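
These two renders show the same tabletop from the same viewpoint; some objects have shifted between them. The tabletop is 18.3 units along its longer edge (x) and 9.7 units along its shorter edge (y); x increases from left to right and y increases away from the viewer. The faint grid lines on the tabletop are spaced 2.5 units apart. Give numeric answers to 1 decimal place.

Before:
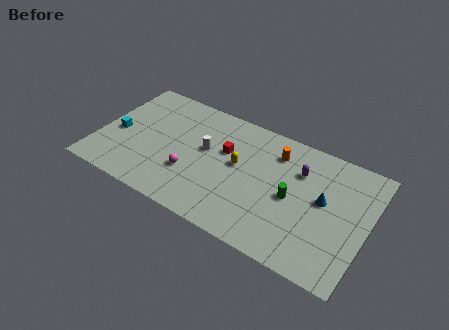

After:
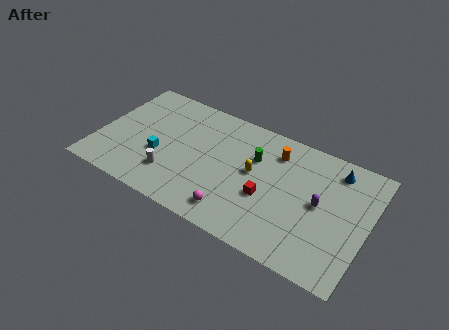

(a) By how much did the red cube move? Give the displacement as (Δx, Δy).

(3.2, -2.3)

The red cube was at about (8.5, 6.1) and moved to about (11.7, 3.8).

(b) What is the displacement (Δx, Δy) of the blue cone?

(0.5, 2.7)

The blue cone was at about (15.3, 5.4) and moved to about (15.8, 8.1).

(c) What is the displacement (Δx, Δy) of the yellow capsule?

(1.1, -0.1)

The yellow capsule was at about (9.5, 5.4) and moved to about (10.6, 5.3).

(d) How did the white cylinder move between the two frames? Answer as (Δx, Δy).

(-1.9, -3.1)

The white cylinder started near (7.2, 5.6) and ended near (5.3, 2.5).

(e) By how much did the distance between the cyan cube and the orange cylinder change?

-2.6

The distance was about 11.1 in the first image and 8.5 in the second, so they moved 2.6 units closer together.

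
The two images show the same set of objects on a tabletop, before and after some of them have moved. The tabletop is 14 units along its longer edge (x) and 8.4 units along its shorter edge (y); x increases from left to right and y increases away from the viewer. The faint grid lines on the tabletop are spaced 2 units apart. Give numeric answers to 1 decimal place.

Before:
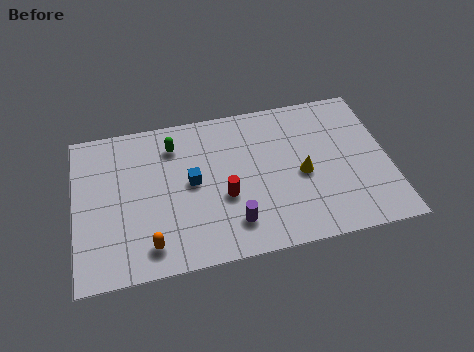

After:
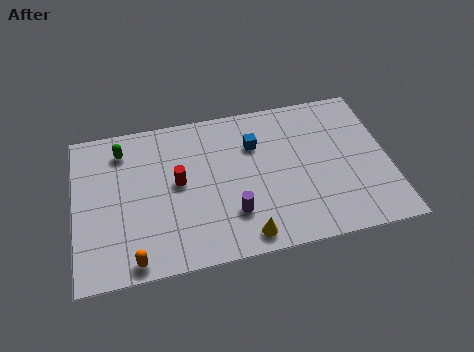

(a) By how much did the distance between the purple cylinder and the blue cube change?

+0.7

The distance was about 3.1 in the first image and 3.8 in the second, so they moved 0.7 units further apart.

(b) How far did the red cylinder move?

2.3

The red cylinder was near (6.6, 3.3) before and (4.6, 4.5) after, so it travelled √(2.0² + 1.2²) ≈ 2.3 units.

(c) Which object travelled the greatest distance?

the yellow cone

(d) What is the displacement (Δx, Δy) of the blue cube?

(2.9, 1.5)

The blue cube was at about (5.2, 4.4) and moved to about (8.1, 5.9).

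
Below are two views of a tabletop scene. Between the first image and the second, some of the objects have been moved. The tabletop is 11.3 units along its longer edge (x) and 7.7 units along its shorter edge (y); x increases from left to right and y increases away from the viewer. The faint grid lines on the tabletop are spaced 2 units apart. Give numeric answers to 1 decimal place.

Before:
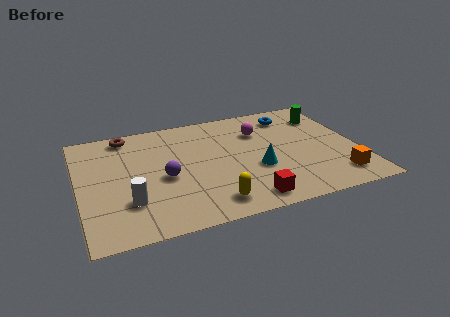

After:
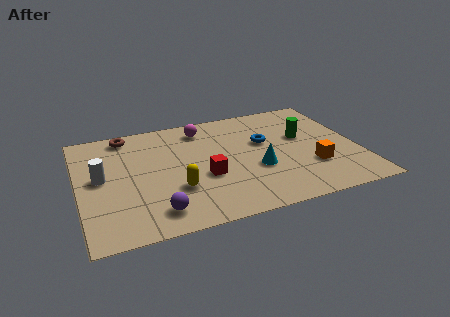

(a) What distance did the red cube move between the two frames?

2.5

From (6.5, 1.0) to (5.0, 3.0), the red cube covered √(1.5² + 2.0²) ≈ 2.5 units.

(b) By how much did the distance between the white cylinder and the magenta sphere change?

-1.6

The distance was about 6.5 in the first image and 4.9 in the second, so they moved 1.6 units closer together.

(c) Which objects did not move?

the cyan cone and the brown torus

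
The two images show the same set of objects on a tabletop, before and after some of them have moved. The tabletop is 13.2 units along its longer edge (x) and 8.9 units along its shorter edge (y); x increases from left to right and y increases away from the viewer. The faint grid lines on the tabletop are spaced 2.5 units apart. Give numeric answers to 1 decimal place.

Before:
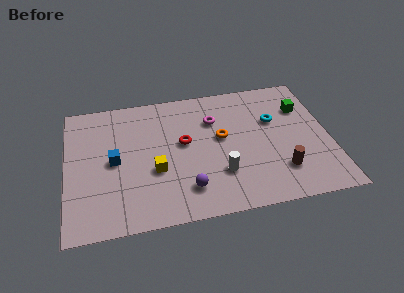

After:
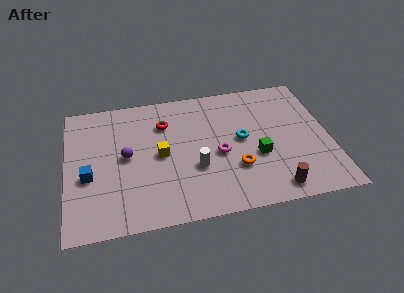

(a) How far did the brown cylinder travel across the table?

1.2

From (10.6, 2.2) to (10.2, 1.1), the brown cylinder covered √(0.4² + 1.1²) ≈ 1.2 units.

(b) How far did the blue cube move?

1.5

The blue cube was near (2.4, 4.4) before and (1.1, 3.6) after, so it travelled √(1.3² + 0.8²) ≈ 1.5 units.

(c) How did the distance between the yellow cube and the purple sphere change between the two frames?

-0.4

The distance was about 2.1 in the first image and 1.7 in the second, so they moved 0.4 units closer together.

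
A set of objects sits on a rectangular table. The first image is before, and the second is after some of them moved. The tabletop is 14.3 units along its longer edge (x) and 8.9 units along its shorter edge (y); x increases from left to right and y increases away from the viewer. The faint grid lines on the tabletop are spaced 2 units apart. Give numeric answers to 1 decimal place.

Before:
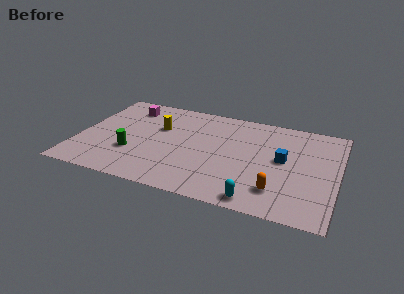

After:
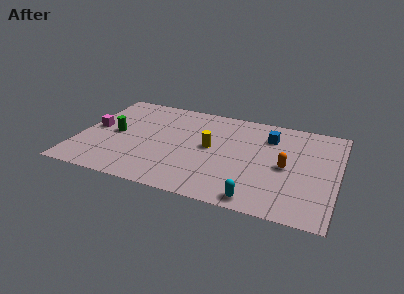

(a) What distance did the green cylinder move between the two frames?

1.9

From (3.1, 2.9) to (2.0, 4.4), the green cylinder covered √(1.1² + 1.5²) ≈ 1.9 units.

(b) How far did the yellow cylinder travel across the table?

3.2

From (4.3, 5.7) to (7.3, 4.7), the yellow cylinder covered √(3.0² + 1.0²) ≈ 3.2 units.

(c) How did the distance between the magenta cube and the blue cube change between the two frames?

+0.6

They were about 9.2 units apart before and 9.8 after — 0.6 units further apart.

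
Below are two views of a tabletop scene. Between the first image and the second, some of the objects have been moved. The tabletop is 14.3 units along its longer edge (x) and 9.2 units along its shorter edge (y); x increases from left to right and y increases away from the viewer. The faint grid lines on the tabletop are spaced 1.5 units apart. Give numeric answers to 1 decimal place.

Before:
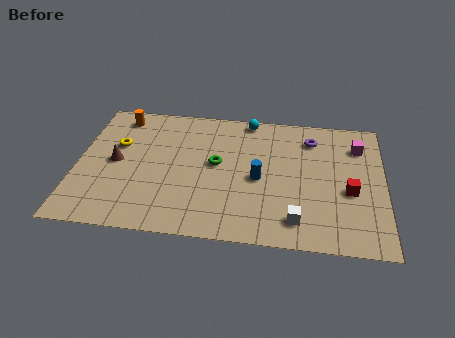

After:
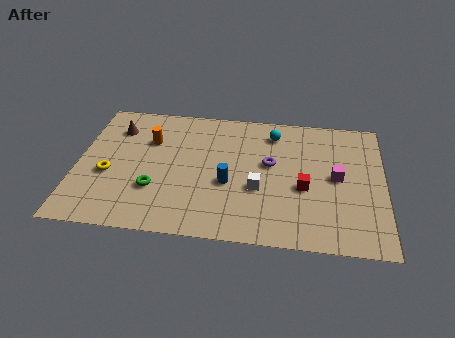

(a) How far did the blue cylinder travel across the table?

1.5

From (8.5, 4.2) to (7.1, 3.7), the blue cylinder covered √(1.4² + 0.5²) ≈ 1.5 units.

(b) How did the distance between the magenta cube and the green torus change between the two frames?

+1.7

The distance was about 6.9 in the first image and 8.6 in the second, so they moved 1.7 units further apart.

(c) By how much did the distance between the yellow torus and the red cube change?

-2.0

They were about 11.1 units apart before and 9.1 after — 2.0 units closer together.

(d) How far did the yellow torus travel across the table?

2.1

The yellow torus was near (1.8, 5.8) before and (1.5, 3.7) after, so it travelled √(0.3² + 2.1²) ≈ 2.1 units.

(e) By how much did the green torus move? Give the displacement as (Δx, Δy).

(-2.8, -2.1)

The green torus started near (6.5, 5.0) and ended near (3.7, 2.9).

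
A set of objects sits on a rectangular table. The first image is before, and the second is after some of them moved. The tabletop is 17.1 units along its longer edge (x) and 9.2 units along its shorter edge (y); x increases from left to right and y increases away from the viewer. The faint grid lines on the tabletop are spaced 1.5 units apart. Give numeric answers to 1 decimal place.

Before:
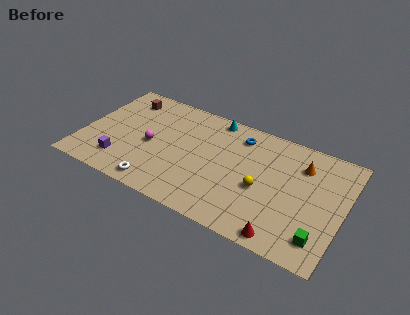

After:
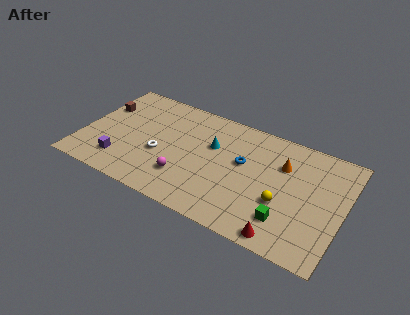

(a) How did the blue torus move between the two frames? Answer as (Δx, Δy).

(0.5, -2.1)

The blue torus started near (10.0, 7.5) and ended near (10.5, 5.4).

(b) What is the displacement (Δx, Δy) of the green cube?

(-2.2, 0.4)

From the two frames, the green cube sits at roughly (15.9, 1.8) before and (13.7, 2.2) after.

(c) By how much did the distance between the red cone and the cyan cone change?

-1.9

The distance was about 9.2 in the first image and 7.3 in the second, so they moved 1.9 units closer together.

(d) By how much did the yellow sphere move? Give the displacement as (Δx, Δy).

(1.4, -0.5)

From the two frames, the yellow sphere sits at roughly (11.9, 3.9) before and (13.3, 3.4) after.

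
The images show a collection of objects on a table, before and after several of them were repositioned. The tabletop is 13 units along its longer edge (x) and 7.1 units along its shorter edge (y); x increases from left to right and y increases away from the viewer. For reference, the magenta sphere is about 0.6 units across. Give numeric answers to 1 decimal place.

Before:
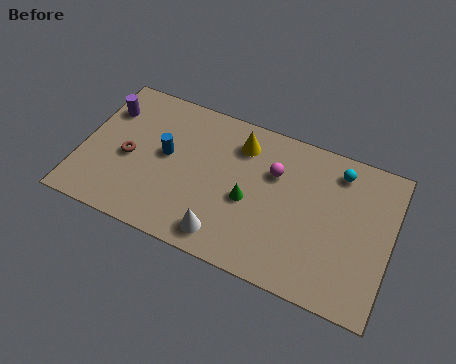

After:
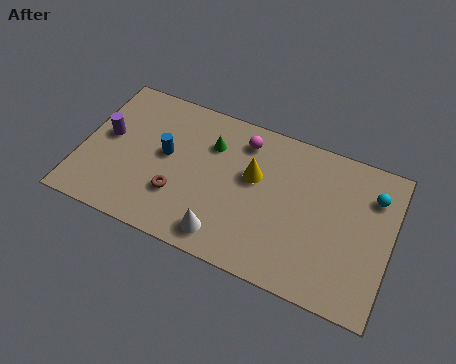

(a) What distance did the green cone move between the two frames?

2.7

The green cone was near (7.1, 3.1) before and (5.3, 5.1) after, so it travelled √(1.8² + 2.0²) ≈ 2.7 units.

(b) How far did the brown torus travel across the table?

2.4

From (2.0, 3.2) to (4.2, 2.2), the brown torus covered √(2.2² + 1.0²) ≈ 2.4 units.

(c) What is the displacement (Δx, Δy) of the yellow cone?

(0.7, -1.3)

The yellow cone was at about (6.5, 5.6) and moved to about (7.2, 4.3).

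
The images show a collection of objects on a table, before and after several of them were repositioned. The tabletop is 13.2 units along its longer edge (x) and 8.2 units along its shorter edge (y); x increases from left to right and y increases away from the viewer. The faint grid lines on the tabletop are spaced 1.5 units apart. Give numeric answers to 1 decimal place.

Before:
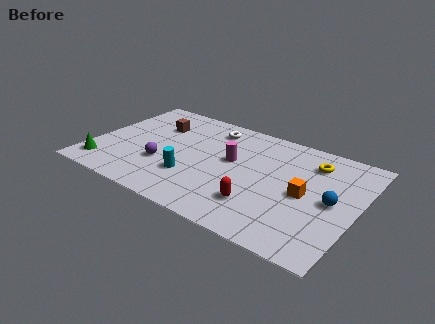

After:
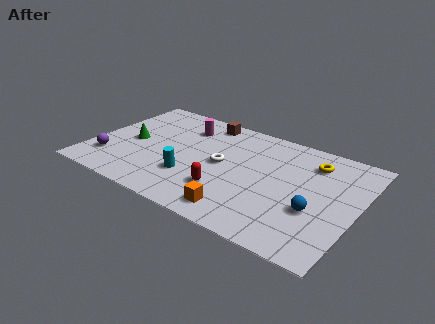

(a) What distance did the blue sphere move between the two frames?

1.2

From (12.0, 4.0) to (11.3, 3.0), the blue sphere covered √(0.7² + 1.0²) ≈ 1.2 units.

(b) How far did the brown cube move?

2.7

The brown cube moved from about (2.8, 5.8) to (5.1, 7.2), a distance of √(2.3² + 1.4²) ≈ 2.7.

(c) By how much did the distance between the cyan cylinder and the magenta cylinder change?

+1.1

Before: roughly 2.8 units apart; after: 3.9. That's 1.1 units further apart.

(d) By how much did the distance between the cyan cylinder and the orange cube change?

-2.7

Before: roughly 5.7 units apart; after: 3.0. That's 2.7 units closer together.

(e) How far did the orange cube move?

3.9

The orange cube was near (10.7, 3.9) before and (7.9, 1.2) after, so it travelled √(2.8² + 2.7²) ≈ 3.9 units.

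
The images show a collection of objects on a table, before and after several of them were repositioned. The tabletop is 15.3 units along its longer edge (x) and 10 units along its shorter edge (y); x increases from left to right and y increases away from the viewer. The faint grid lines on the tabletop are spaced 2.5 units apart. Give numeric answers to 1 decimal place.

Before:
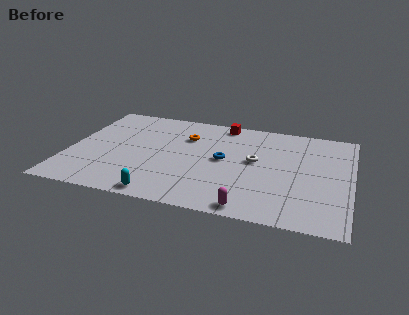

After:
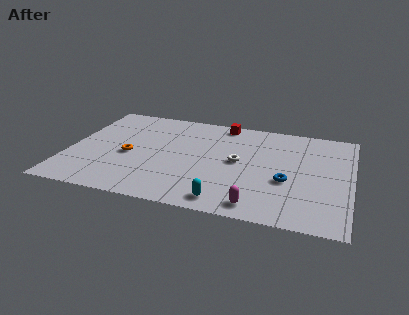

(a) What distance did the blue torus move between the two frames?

3.7

From (8.4, 5.2) to (11.9, 3.9), the blue torus covered √(3.5² + 1.3²) ≈ 3.7 units.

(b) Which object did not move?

the red cube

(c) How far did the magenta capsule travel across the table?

0.5

From (10.1, 0.9) to (10.5, 1.2), the magenta capsule covered √(0.4² + 0.3²) ≈ 0.5 units.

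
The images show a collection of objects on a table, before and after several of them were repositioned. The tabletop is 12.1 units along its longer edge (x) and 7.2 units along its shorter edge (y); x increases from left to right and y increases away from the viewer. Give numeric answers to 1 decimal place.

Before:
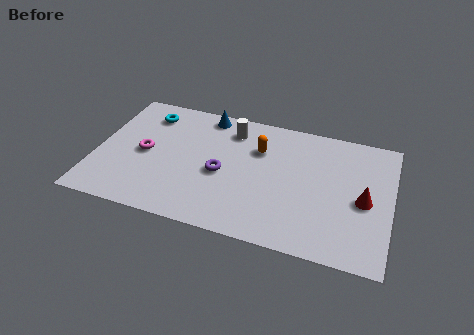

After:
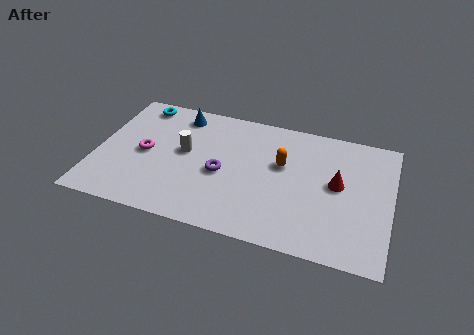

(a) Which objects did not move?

the purple torus and the magenta torus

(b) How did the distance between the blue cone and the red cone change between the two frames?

-0.3

Before: roughly 7.4 units apart; after: 7.1. That's 0.3 units closer together.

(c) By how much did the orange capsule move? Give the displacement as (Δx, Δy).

(1.0, -0.6)

From the two frames, the orange capsule sits at roughly (6.6, 5.0) before and (7.6, 4.4) after.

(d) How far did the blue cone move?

1.1

The blue cone moved from about (4.3, 6.4) to (3.2, 6.1), a distance of √(1.1² + 0.3²) ≈ 1.1.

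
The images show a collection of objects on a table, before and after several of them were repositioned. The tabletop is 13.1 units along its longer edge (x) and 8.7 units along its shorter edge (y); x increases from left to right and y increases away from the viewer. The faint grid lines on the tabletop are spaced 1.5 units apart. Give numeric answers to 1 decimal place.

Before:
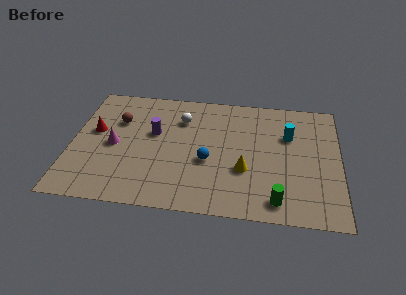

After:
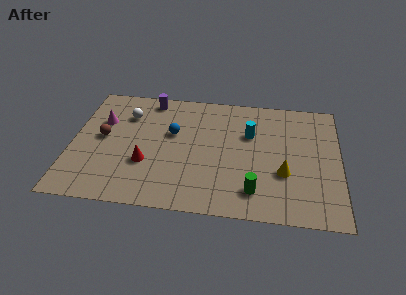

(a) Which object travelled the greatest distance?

the red cone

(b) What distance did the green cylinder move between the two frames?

1.2

The green cylinder was near (10.1, 1.2) before and (9.0, 1.7) after, so it travelled √(1.1² + 0.5²) ≈ 1.2 units.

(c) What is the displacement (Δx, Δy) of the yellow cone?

(1.9, 0.0)

From the two frames, the yellow cone sits at roughly (8.5, 3.1) before and (10.4, 3.1) after.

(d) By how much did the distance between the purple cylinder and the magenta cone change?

+0.8

Before: roughly 2.2 units apart; after: 3.0. That's 0.8 units further apart.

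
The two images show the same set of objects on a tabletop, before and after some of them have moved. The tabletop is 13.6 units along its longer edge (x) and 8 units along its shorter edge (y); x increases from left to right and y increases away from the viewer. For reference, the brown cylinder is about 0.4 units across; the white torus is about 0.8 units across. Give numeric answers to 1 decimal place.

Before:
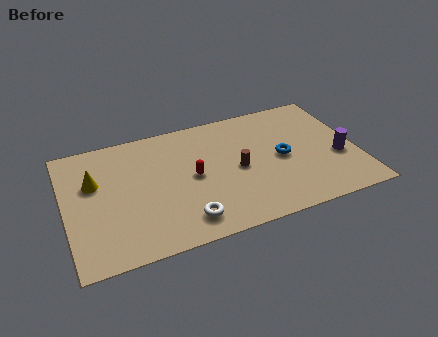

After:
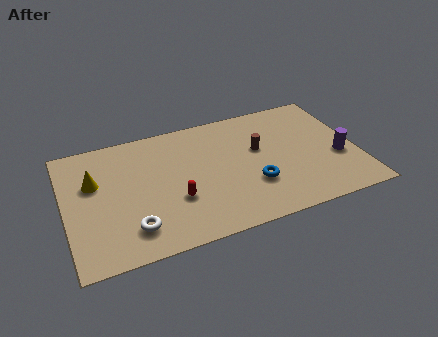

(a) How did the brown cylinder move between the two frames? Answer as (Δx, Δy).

(1.1, 1.0)

The brown cylinder was at about (8.0, 3.8) and moved to about (9.1, 4.8).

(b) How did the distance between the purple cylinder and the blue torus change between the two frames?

+1.4

Before: roughly 2.7 units apart; after: 4.1. That's 1.4 units further apart.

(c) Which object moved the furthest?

the white torus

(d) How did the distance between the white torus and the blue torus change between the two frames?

+0.4

The distance was about 5.4 in the first image and 5.8 in the second, so they moved 0.4 units further apart.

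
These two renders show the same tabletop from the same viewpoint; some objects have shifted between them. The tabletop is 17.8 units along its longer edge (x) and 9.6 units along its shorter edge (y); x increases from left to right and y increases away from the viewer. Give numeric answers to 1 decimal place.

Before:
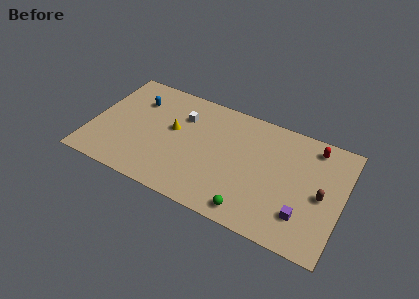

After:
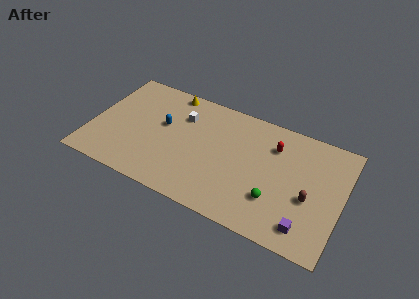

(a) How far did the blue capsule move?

2.5

From (2.9, 7.0) to (5.0, 5.6), the blue capsule covered √(2.1² + 1.4²) ≈ 2.5 units.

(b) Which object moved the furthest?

the yellow cone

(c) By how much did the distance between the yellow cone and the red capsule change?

-2.3

Before: roughly 10.2 units apart; after: 7.9. That's 2.3 units closer together.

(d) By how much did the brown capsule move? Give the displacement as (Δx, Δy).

(-0.8, -0.6)

From the two frames, the brown capsule sits at roughly (16.4, 4.5) before and (15.6, 3.9) after.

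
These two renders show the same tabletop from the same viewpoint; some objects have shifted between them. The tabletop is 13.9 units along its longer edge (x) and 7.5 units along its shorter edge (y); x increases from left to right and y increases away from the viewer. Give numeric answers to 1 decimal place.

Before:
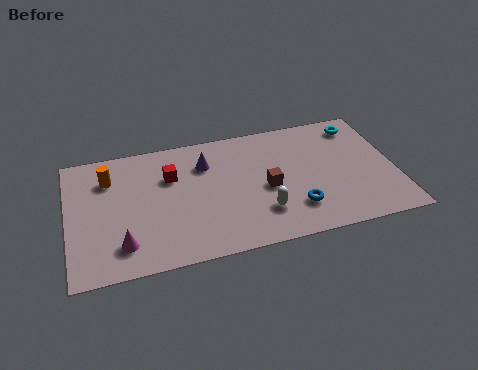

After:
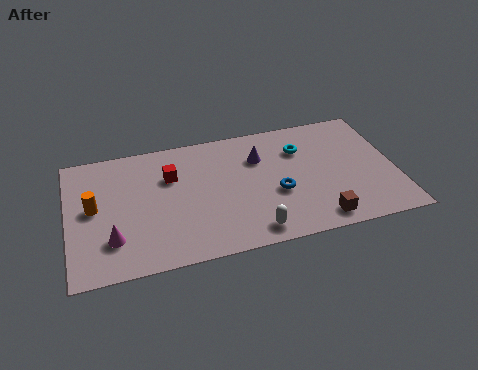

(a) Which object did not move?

the red cube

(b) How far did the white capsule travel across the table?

1.1

The white capsule moved from about (8.1, 2.0) to (7.6, 1.0), a distance of √(0.5² + 1.0²) ≈ 1.1.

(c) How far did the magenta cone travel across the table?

0.6

The magenta cone moved from about (2.2, 1.6) to (1.8, 2.0), a distance of √(0.4² + 0.4²) ≈ 0.6.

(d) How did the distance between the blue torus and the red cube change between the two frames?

-1.1

Before: roughly 6.0 units apart; after: 4.9. That's 1.1 units closer together.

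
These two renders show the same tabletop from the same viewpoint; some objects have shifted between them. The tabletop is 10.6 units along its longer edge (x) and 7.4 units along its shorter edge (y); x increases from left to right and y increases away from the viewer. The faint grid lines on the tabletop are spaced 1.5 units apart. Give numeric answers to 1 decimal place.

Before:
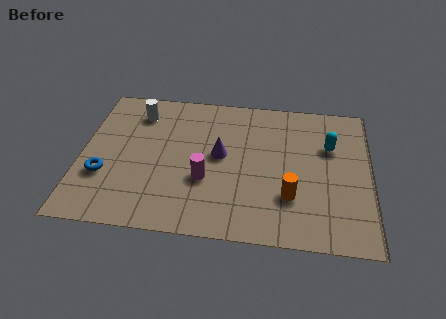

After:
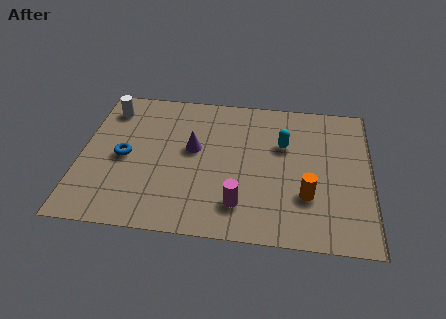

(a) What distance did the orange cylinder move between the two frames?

0.6

The orange cylinder was near (7.7, 2.2) before and (8.3, 2.3) after, so it travelled √(0.6² + 0.1²) ≈ 0.6 units.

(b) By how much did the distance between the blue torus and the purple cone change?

-1.9

They were about 4.5 units apart before and 2.6 after — 1.9 units closer together.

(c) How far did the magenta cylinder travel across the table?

1.7

The magenta cylinder moved from about (4.6, 2.7) to (5.9, 1.6), a distance of √(1.3² + 1.1²) ≈ 1.7.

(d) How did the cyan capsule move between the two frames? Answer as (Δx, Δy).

(-1.7, -0.1)

The cyan capsule started near (9.1, 4.9) and ended near (7.4, 4.8).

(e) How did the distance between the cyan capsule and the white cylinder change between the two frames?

-0.6

The distance was about 7.2 in the first image and 6.6 in the second, so they moved 0.6 units closer together.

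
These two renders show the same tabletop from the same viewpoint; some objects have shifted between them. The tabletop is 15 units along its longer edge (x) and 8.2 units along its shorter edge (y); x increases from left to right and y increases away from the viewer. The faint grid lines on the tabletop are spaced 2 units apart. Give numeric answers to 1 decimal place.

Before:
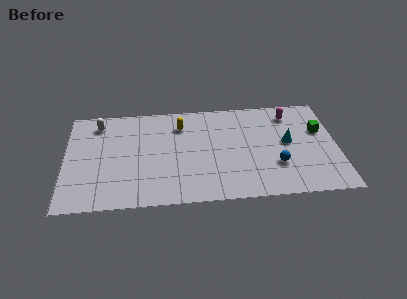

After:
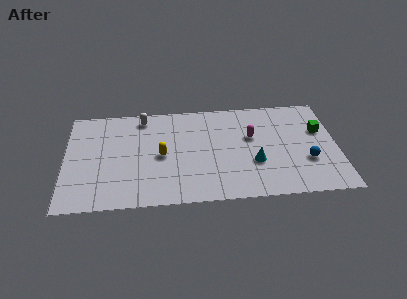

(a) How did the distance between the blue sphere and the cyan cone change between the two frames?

+1.0

The distance was about 1.9 in the first image and 2.9 in the second, so they moved 1.0 units further apart.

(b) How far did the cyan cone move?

2.4

The cyan cone moved from about (12.3, 4.4) to (10.4, 2.9), a distance of √(1.9² + 1.5²) ≈ 2.4.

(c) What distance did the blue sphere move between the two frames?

1.7

From (11.6, 2.6) to (13.3, 2.8), the blue sphere covered √(1.7² + 0.2²) ≈ 1.7 units.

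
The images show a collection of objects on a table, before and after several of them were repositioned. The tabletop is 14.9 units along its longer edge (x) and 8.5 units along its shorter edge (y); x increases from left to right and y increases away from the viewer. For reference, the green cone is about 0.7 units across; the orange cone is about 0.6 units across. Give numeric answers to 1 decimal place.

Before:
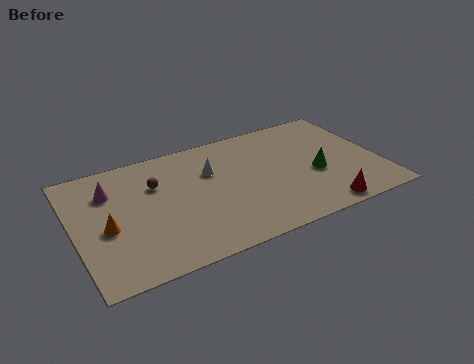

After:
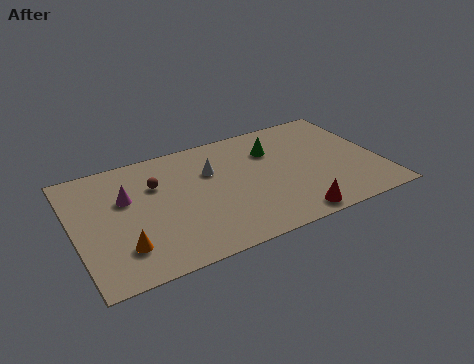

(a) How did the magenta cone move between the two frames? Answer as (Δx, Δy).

(0.7, -0.8)

From the two frames, the magenta cone sits at roughly (1.9, 6.2) before and (2.6, 5.4) after.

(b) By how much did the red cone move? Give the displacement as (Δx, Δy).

(-1.5, 0.0)

The red cone started near (11.6, 0.9) and ended near (10.1, 0.9).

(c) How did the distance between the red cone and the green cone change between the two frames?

+2.6

The distance was about 2.6 in the first image and 5.2 in the second, so they moved 2.6 units further apart.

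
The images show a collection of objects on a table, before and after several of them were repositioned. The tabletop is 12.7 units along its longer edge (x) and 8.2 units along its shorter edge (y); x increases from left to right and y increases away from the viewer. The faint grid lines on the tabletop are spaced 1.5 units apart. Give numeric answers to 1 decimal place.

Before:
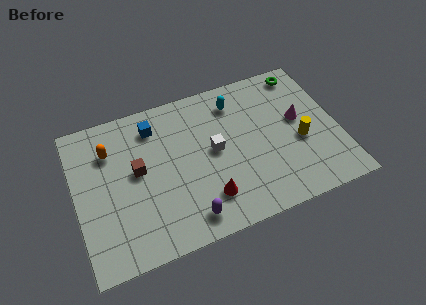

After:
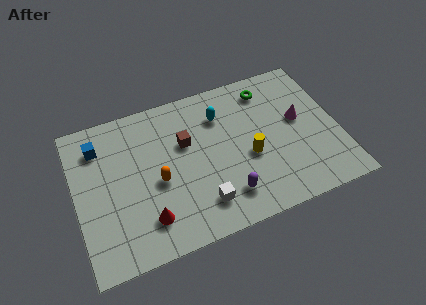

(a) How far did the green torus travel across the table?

1.8

The green torus moved from about (11.4, 7.2) to (9.6, 6.8), a distance of √(1.8² + 0.4²) ≈ 1.8.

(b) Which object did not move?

the magenta cone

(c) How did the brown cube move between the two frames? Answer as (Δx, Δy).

(2.4, 0.7)

From the two frames, the brown cube sits at roughly (3.0, 4.5) before and (5.4, 5.2) after.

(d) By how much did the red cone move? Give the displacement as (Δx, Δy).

(-2.9, -0.1)

From the two frames, the red cone sits at roughly (6.1, 1.9) before and (3.2, 1.8) after.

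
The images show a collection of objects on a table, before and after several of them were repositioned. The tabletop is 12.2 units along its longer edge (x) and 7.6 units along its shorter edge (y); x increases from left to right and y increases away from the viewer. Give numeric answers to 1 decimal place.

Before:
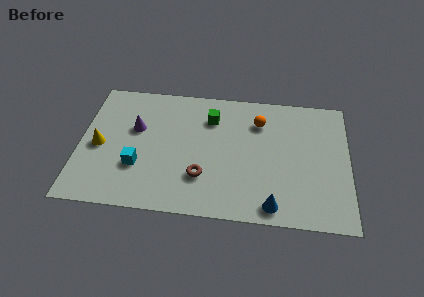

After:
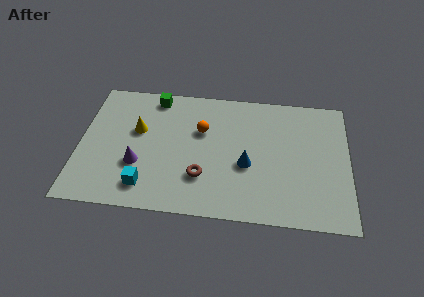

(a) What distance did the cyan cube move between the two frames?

1.2

The cyan cube moved from about (2.7, 2.5) to (3.1, 1.4), a distance of √(0.4² + 1.1²) ≈ 1.2.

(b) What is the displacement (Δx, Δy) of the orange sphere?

(-2.6, -0.8)

The orange sphere started near (8.1, 5.7) and ended near (5.5, 4.9).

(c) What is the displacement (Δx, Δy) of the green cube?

(-2.6, 1.0)

From the two frames, the green cube sits at roughly (5.9, 5.7) before and (3.3, 6.7) after.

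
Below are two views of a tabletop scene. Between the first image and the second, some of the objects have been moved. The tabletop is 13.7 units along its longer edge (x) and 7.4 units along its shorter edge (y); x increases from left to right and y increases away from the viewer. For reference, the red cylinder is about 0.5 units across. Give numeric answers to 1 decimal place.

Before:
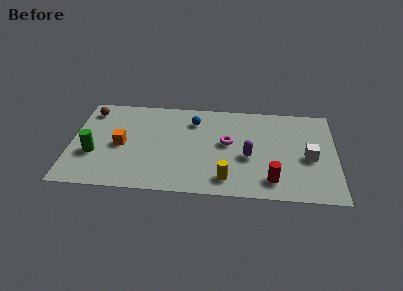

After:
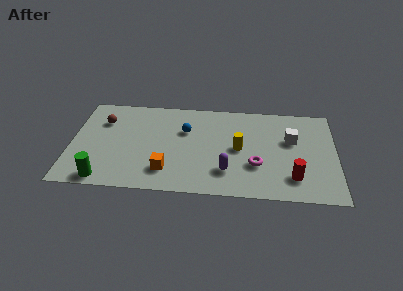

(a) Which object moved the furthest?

the orange cube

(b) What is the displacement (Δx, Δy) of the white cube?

(-0.9, 1.3)

From the two frames, the white cube sits at roughly (12.3, 3.3) before and (11.4, 4.6) after.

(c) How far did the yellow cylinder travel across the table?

2.5

The yellow cylinder moved from about (8.1, 1.3) to (8.7, 3.7), a distance of √(0.6² + 2.4²) ≈ 2.5.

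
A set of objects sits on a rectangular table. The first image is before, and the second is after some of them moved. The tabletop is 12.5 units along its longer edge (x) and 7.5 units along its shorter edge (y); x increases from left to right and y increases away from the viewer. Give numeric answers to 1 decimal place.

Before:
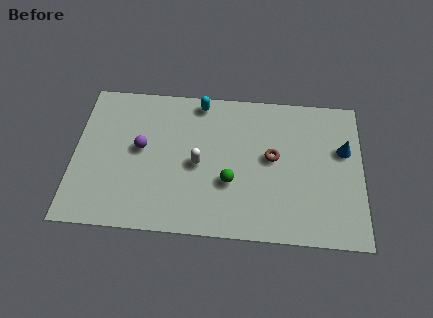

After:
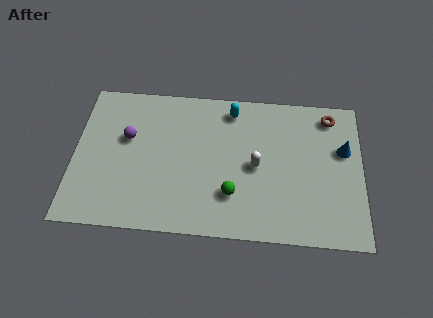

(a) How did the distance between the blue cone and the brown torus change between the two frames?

-1.4

Before: roughly 3.2 units apart; after: 1.8. That's 1.4 units closer together.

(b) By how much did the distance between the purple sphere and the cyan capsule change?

+1.2

They were about 3.6 units apart before and 4.8 after — 1.2 units further apart.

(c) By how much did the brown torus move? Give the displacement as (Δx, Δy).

(2.5, 2.3)

From the two frames, the brown torus sits at roughly (8.6, 4.1) before and (11.1, 6.4) after.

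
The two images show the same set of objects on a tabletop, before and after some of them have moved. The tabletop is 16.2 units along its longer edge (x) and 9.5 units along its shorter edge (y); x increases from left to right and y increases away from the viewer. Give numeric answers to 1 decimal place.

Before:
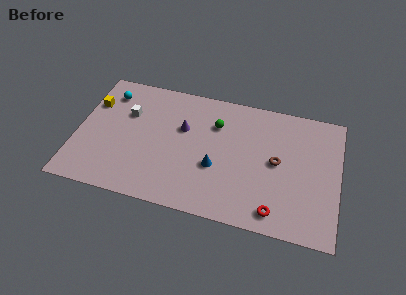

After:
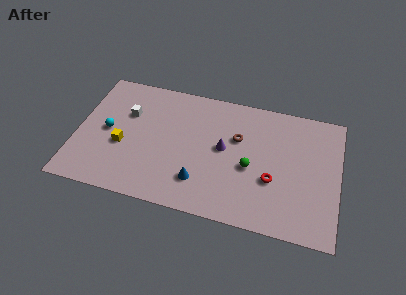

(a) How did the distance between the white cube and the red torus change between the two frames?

-1.1

They were about 10.7 units apart before and 9.6 after — 1.1 units closer together.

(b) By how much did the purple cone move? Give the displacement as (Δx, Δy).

(2.6, -0.9)

From the two frames, the purple cone sits at roughly (6.5, 6.0) before and (9.1, 5.1) after.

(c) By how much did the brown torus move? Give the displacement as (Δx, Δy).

(-2.5, 1.2)

From the two frames, the brown torus sits at roughly (12.4, 4.9) before and (9.9, 6.1) after.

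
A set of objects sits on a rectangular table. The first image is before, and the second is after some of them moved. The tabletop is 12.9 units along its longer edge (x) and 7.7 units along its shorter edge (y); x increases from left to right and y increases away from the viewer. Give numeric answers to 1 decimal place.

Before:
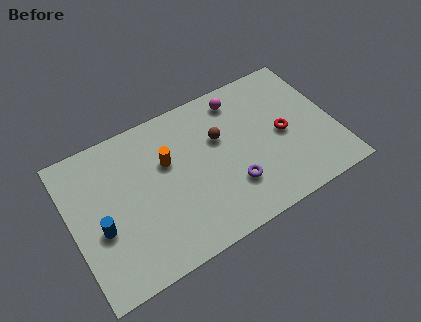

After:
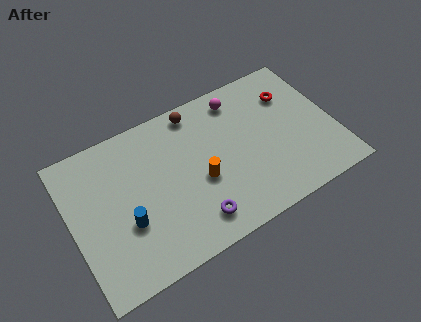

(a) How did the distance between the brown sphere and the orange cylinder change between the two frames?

+1.0

They were about 2.6 units apart before and 3.6 after — 1.0 units further apart.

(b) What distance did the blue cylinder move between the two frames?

1.2

The blue cylinder moved from about (1.3, 3.1) to (2.5, 2.8), a distance of √(1.2² + 0.3²) ≈ 1.2.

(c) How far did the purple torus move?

2.2

The purple torus moved from about (7.6, 2.2) to (5.6, 1.4), a distance of √(2.0² + 0.8²) ≈ 2.2.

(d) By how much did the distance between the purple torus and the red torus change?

+3.7

The distance was about 3.2 in the first image and 6.9 in the second, so they moved 3.7 units further apart.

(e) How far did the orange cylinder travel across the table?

2.2

The orange cylinder was near (4.8, 4.9) before and (6.2, 3.2) after, so it travelled √(1.4² + 1.7²) ≈ 2.2 units.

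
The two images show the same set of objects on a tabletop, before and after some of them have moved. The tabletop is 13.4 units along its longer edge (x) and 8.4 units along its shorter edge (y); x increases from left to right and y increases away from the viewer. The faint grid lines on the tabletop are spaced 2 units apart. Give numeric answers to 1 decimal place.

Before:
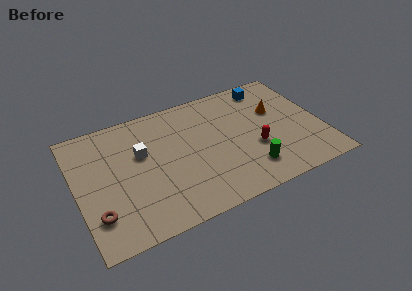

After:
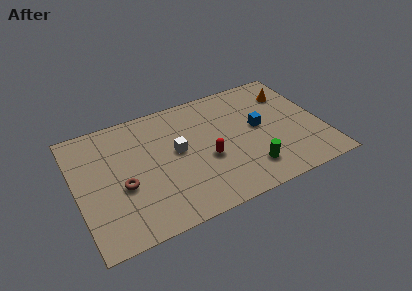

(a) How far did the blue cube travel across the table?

2.8

The blue cube was near (10.9, 7.2) before and (10.0, 4.5) after, so it travelled √(0.9² + 2.7²) ≈ 2.8 units.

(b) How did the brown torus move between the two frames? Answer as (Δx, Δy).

(1.5, 1.3)

The brown torus was at about (0.9, 2.1) and moved to about (2.4, 3.4).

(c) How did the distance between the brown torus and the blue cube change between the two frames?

-3.5

Before: roughly 11.2 units apart; after: 7.7. That's 3.5 units closer together.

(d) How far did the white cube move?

2.0

From (3.6, 5.2) to (5.5, 4.6), the white cube covered √(1.9² + 0.6²) ≈ 2.0 units.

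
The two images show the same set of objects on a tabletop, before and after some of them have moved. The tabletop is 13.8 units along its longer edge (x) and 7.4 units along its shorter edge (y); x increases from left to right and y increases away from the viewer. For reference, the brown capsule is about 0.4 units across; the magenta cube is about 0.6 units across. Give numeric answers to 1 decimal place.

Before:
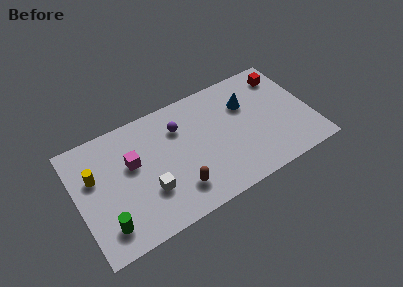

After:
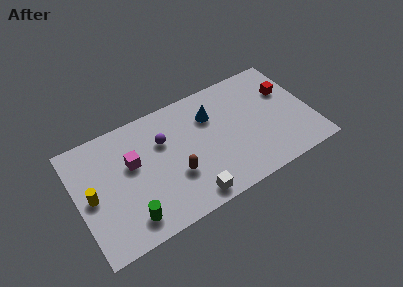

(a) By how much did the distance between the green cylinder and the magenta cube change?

-0.3

Before: roughly 3.6 units apart; after: 3.3. That's 0.3 units closer together.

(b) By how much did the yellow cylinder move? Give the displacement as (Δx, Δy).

(-0.3, -1.1)

The yellow cylinder was at about (1.1, 4.7) and moved to about (0.8, 3.6).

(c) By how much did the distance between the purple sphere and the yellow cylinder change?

-0.5

The distance was about 5.1 in the first image and 4.6 in the second, so they moved 0.5 units closer together.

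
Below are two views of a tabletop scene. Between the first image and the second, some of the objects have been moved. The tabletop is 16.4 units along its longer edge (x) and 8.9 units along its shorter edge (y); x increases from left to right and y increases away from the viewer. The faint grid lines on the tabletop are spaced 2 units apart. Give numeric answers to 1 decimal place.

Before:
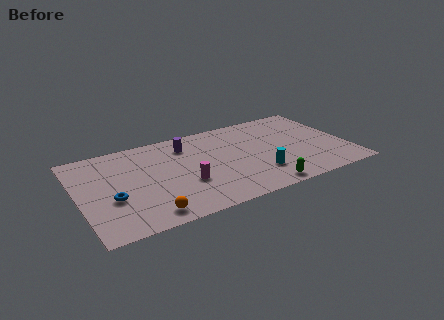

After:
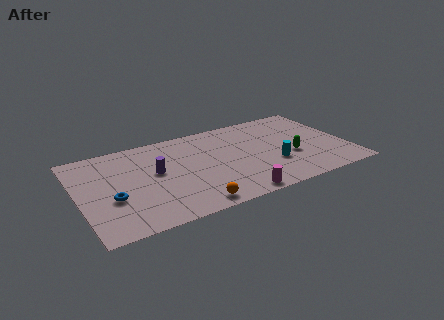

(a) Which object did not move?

the blue torus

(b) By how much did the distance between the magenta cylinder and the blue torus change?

+3.2

They were about 4.4 units apart before and 7.6 after — 3.2 units further apart.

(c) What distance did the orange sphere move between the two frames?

2.6

The orange sphere moved from about (3.8, 1.2) to (6.4, 1.0), a distance of √(2.6² + 0.2²) ≈ 2.6.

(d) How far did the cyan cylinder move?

1.2

The cyan cylinder moved from about (10.7, 2.4) to (11.7, 3.0), a distance of √(1.0² + 0.6²) ≈ 1.2.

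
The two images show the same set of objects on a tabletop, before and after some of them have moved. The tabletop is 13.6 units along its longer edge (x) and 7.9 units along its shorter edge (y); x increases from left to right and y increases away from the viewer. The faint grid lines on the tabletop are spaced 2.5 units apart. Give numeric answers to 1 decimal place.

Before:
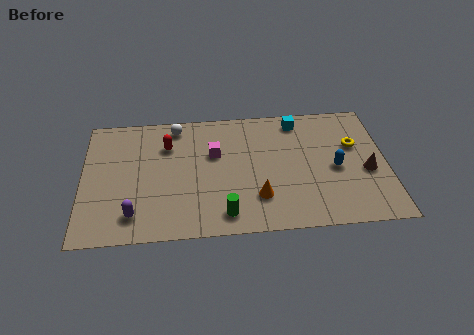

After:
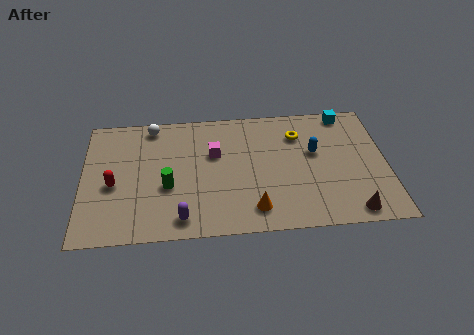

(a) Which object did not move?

the magenta cube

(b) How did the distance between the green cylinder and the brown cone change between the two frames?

+1.7

Before: roughly 6.7 units apart; after: 8.4. That's 1.7 units further apart.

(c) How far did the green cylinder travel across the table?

3.1

The green cylinder moved from about (6.3, 1.2) to (3.8, 3.1), a distance of √(2.5² + 1.9²) ≈ 3.1.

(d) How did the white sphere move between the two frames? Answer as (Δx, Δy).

(-1.1, 0.1)

From the two frames, the white sphere sits at roughly (4.2, 6.9) before and (3.1, 7.0) after.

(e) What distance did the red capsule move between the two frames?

3.3

From (3.8, 5.7) to (1.4, 3.4), the red capsule covered √(2.4² + 2.3²) ≈ 3.3 units.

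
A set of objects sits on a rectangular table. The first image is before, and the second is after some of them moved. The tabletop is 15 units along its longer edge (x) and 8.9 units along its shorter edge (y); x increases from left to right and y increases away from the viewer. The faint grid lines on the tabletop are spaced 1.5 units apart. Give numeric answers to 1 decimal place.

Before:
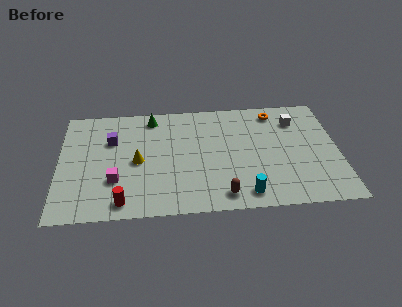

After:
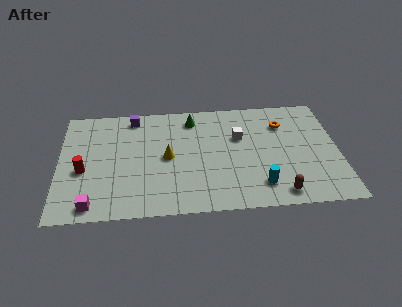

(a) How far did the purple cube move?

2.2

From (2.8, 6.0) to (4.0, 7.8), the purple cube covered √(1.2² + 1.8²) ≈ 2.2 units.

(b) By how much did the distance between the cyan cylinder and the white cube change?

-2.3

The distance was about 6.3 in the first image and 4.0 in the second, so they moved 2.3 units closer together.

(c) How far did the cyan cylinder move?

1.0

From (9.9, 1.2) to (10.7, 1.8), the cyan cylinder covered √(0.8² + 0.6²) ≈ 1.0 units.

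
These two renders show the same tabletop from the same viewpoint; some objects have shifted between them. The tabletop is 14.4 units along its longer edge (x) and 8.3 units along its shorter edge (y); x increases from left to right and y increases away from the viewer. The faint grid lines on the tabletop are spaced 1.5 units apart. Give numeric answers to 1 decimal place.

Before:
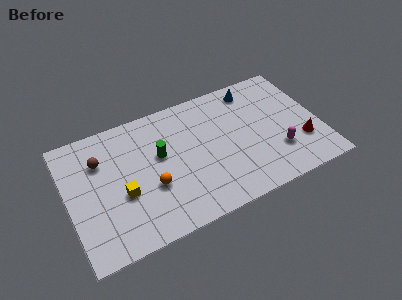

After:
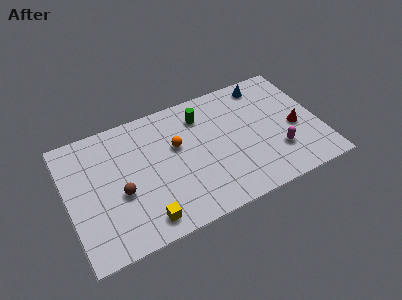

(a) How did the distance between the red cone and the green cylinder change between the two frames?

-2.4

The distance was about 8.3 in the first image and 5.9 in the second, so they moved 2.4 units closer together.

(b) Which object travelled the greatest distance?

the green cylinder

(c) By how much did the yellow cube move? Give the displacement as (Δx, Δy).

(1.0, -2.1)

The yellow cube was at about (3.0, 3.3) and moved to about (4.0, 1.2).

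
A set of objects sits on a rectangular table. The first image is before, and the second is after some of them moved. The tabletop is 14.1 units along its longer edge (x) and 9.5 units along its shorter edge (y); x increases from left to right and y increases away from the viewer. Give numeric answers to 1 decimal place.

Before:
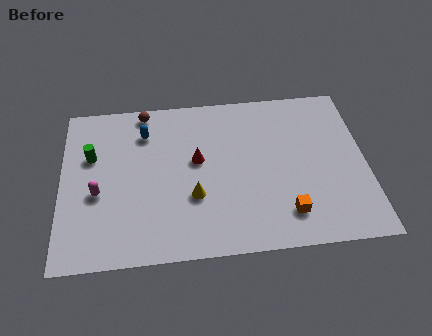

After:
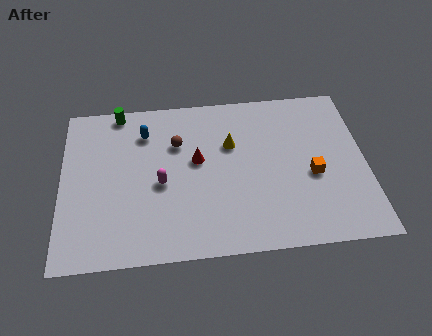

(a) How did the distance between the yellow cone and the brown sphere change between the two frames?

-3.2

They were about 5.7 units apart before and 2.5 after — 3.2 units closer together.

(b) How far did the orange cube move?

2.5

The orange cube moved from about (10.3, 1.9) to (11.6, 4.0), a distance of √(1.3² + 2.1²) ≈ 2.5.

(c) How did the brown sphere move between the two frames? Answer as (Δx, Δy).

(1.5, -2.1)

The brown sphere started near (3.9, 8.6) and ended near (5.4, 6.5).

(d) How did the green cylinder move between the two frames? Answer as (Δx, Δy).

(1.3, 2.6)

The green cylinder started near (1.4, 6.1) and ended near (2.7, 8.7).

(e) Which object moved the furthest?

the yellow cone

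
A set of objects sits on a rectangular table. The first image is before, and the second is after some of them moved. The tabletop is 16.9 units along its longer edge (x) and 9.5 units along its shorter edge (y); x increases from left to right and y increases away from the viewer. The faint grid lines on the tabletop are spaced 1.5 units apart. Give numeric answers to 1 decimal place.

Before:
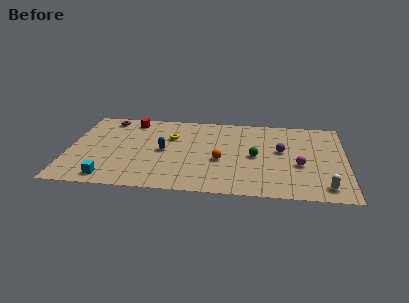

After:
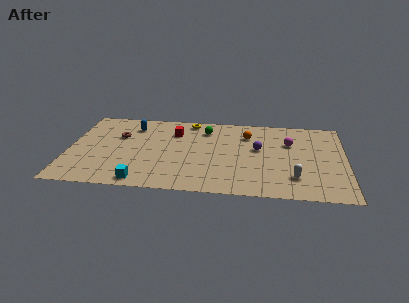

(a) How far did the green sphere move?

4.2

From (11.4, 4.6) to (8.3, 7.5), the green sphere covered √(3.1² + 2.9²) ≈ 4.2 units.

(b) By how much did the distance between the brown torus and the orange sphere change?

-0.4

They were about 8.4 units apart before and 8.0 after — 0.4 units closer together.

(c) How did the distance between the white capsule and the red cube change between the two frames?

-4.9

Before: roughly 13.7 units apart; after: 8.8. That's 4.9 units closer together.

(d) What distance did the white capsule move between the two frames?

2.0

The white capsule moved from about (15.6, 1.4) to (13.8, 2.3), a distance of √(1.8² + 0.9²) ≈ 2.0.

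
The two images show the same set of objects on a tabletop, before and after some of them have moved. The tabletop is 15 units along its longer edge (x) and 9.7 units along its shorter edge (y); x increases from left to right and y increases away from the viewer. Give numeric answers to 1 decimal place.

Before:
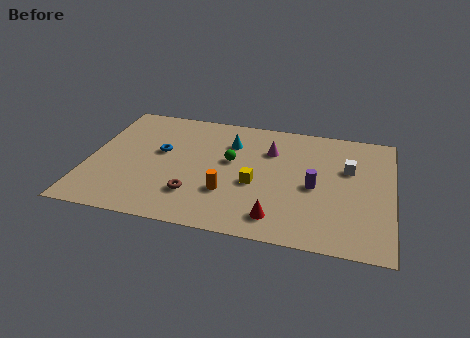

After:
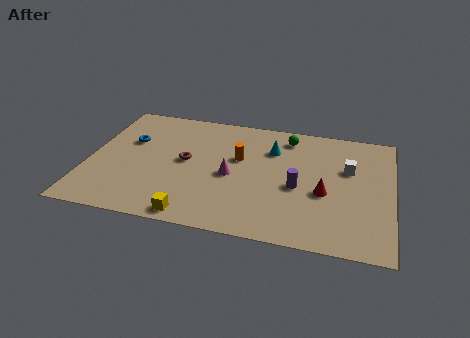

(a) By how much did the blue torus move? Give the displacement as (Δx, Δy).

(-1.6, 0.6)

From the two frames, the blue torus sits at roughly (3.5, 5.6) before and (1.9, 6.2) after.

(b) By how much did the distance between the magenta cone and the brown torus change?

-3.2

Before: roughly 5.6 units apart; after: 2.4. That's 3.2 units closer together.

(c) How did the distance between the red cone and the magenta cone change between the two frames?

-0.7

Before: roughly 5.3 units apart; after: 4.6. That's 0.7 units closer together.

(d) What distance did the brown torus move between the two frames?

2.7

The brown torus moved from about (5.4, 2.5) to (4.8, 5.1), a distance of √(0.6² + 2.6²) ≈ 2.7.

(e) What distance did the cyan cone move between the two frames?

2.1

The cyan cone moved from about (6.9, 7.1) to (9.0, 7.0), a distance of √(2.1² + 0.1²) ≈ 2.1.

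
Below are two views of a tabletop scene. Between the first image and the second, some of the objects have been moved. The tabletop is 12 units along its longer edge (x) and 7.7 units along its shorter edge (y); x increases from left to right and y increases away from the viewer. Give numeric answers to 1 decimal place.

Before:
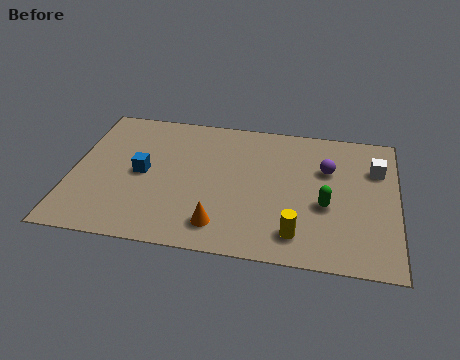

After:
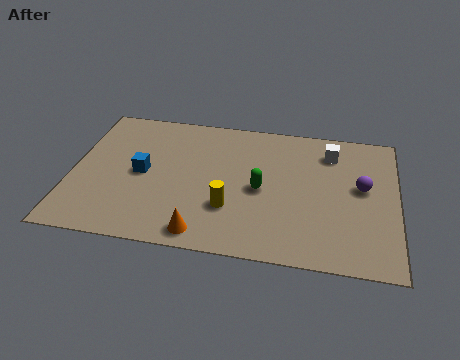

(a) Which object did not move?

the blue cube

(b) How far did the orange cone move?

0.8

The orange cone was near (5.6, 1.4) before and (5.0, 0.9) after, so it travelled √(0.6² + 0.5²) ≈ 0.8 units.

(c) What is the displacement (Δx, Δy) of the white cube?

(-1.7, 0.7)

The white cube was at about (11.2, 5.4) and moved to about (9.5, 6.1).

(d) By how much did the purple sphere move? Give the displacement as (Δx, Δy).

(1.3, -0.8)

The purple sphere started near (9.4, 5.1) and ended near (10.7, 4.3).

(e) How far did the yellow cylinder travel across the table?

2.7

The yellow cylinder was near (8.4, 1.4) before and (5.9, 2.4) after, so it travelled √(2.5² + 1.0²) ≈ 2.7 units.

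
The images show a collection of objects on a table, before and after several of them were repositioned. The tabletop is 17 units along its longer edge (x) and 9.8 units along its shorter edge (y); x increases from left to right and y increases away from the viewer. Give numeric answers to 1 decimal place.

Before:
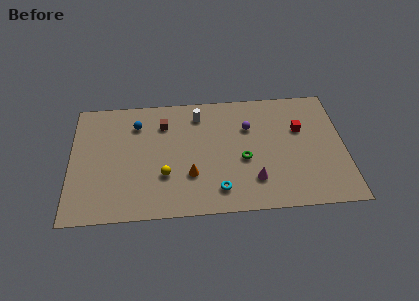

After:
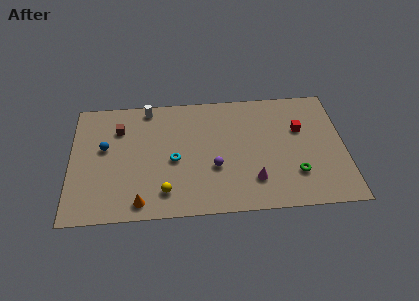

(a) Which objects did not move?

the red cube and the magenta cone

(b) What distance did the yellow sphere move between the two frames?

1.3

The yellow sphere was near (5.8, 3.2) before and (5.8, 1.9) after, so it travelled √(0.0² + 1.3²) ≈ 1.3 units.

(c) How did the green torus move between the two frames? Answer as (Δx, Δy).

(3.2, -1.4)

The green torus started near (10.7, 4.1) and ended near (13.9, 2.7).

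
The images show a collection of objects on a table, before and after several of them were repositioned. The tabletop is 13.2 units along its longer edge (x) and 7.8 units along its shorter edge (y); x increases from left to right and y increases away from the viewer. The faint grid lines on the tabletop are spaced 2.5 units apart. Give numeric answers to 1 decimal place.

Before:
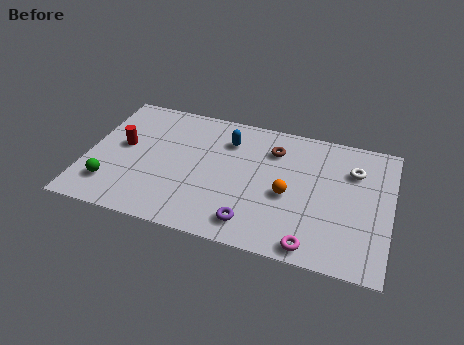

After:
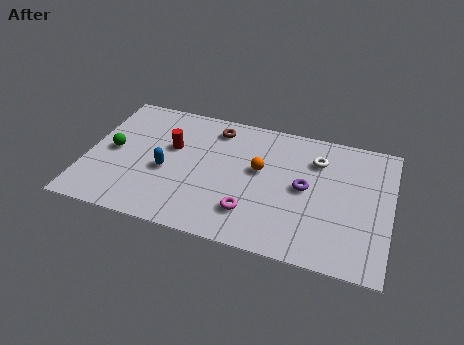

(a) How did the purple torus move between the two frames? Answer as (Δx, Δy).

(2.1, 2.7)

From the two frames, the purple torus sits at roughly (7.4, 1.3) before and (9.5, 4.0) after.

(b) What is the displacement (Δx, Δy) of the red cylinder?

(2.1, 0.5)

From the two frames, the red cylinder sits at roughly (1.5, 4.3) before and (3.6, 4.8) after.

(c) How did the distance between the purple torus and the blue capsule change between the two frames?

+1.2

They were about 4.8 units apart before and 6.0 after — 1.2 units further apart.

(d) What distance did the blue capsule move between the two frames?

3.6

From (6.0, 5.9) to (3.5, 3.3), the blue capsule covered √(2.5² + 2.6²) ≈ 3.6 units.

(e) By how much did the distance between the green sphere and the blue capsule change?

-3.8

They were about 6.3 units apart before and 2.5 after — 3.8 units closer together.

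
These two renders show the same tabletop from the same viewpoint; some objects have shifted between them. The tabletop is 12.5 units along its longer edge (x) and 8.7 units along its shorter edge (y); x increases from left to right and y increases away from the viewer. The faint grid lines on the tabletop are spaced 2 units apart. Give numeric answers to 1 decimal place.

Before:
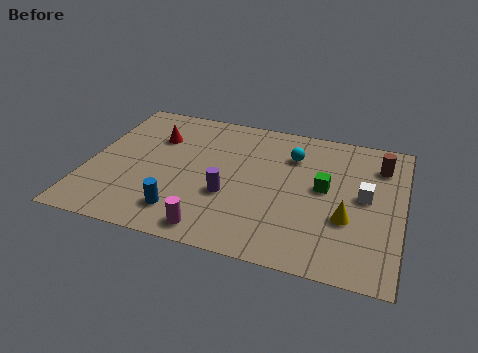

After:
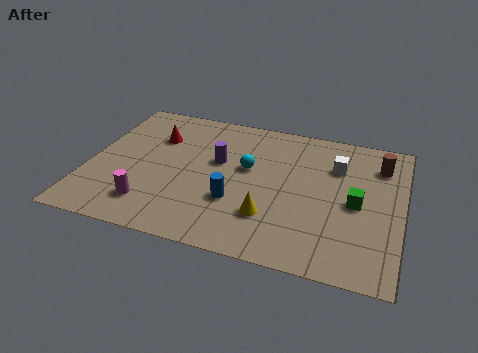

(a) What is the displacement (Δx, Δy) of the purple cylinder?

(-0.6, 2.0)

From the two frames, the purple cylinder sits at roughly (5.7, 3.2) before and (5.1, 5.2) after.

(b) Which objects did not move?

the brown cylinder and the red cone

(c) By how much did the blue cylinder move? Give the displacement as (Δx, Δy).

(2.0, 1.2)

From the two frames, the blue cylinder sits at roughly (4.0, 1.7) before and (6.0, 2.9) after.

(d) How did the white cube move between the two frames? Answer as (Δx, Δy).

(-1.2, 1.6)

The white cube started near (11.0, 4.6) and ended near (9.8, 6.2).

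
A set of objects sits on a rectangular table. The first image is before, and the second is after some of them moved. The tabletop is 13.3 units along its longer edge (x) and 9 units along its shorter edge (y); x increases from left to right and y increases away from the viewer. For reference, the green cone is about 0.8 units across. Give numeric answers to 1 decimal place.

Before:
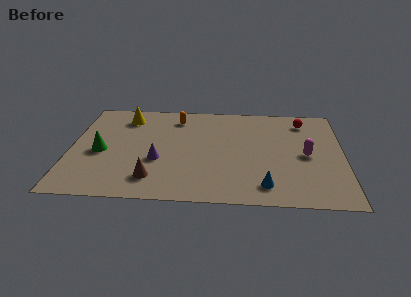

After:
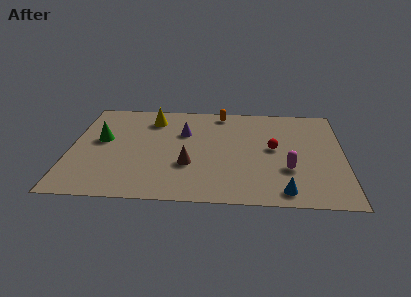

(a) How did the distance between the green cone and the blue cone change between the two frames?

+1.4

Before: roughly 8.4 units apart; after: 9.8. That's 1.4 units further apart.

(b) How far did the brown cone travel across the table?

2.1

From (4.1, 1.8) to (5.8, 3.1), the brown cone covered √(1.7² + 1.3²) ≈ 2.1 units.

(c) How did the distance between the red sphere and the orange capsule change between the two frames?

-2.2

The distance was about 6.3 in the first image and 4.1 in the second, so they moved 2.2 units closer together.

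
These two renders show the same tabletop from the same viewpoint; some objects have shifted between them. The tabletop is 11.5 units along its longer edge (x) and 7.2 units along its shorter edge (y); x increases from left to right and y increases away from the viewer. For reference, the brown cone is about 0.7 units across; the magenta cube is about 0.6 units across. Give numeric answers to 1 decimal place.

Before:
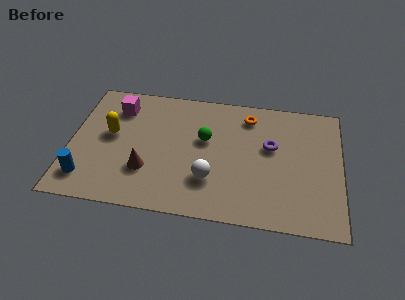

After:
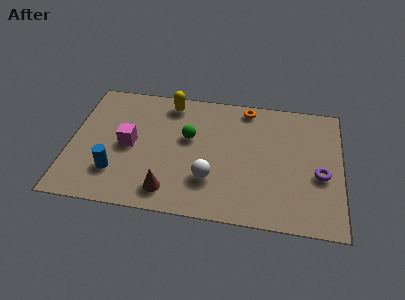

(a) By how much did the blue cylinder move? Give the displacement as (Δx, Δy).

(1.2, 0.5)

From the two frames, the blue cylinder sits at roughly (0.8, 1.4) before and (2.0, 1.9) after.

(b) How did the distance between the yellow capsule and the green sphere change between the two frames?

-1.9

Before: roughly 4.0 units apart; after: 2.1. That's 1.9 units closer together.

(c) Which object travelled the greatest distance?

the yellow capsule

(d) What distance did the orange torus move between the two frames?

0.5

The orange torus was near (7.5, 5.9) before and (7.4, 6.4) after, so it travelled √(0.1² + 0.5²) ≈ 0.5 units.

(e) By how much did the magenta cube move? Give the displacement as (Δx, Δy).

(0.6, -2.1)

The magenta cube was at about (1.9, 5.6) and moved to about (2.5, 3.5).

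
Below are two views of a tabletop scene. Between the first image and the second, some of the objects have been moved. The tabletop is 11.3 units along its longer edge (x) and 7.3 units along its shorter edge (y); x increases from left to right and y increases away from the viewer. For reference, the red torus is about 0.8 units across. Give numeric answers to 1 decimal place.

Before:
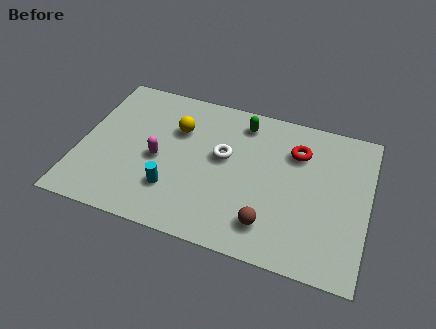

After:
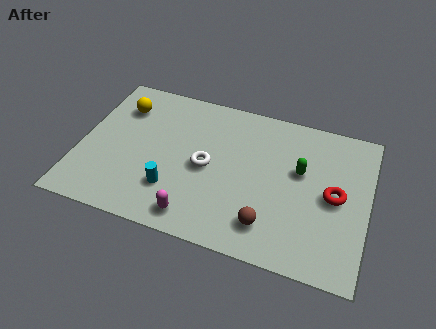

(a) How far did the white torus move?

0.9

The white torus was near (5.6, 4.2) before and (5.0, 3.5) after, so it travelled √(0.6² + 0.7²) ≈ 0.9 units.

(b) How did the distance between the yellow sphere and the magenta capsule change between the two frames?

+3.8

Before: roughly 1.8 units apart; after: 5.6. That's 3.8 units further apart.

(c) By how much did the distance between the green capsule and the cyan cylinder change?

+0.6

Before: roughly 4.8 units apart; after: 5.4. That's 0.6 units further apart.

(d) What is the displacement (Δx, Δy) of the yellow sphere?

(-2.3, 0.5)

The yellow sphere was at about (3.7, 5.0) and moved to about (1.4, 5.5).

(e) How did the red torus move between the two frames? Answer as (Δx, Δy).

(1.6, -1.7)

The red torus started near (8.4, 5.3) and ended near (10.0, 3.6).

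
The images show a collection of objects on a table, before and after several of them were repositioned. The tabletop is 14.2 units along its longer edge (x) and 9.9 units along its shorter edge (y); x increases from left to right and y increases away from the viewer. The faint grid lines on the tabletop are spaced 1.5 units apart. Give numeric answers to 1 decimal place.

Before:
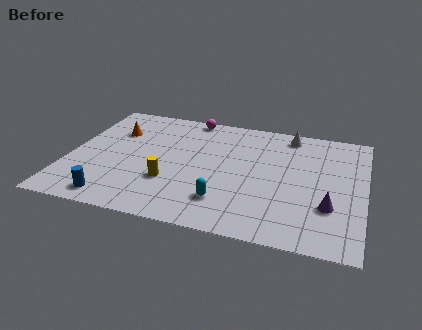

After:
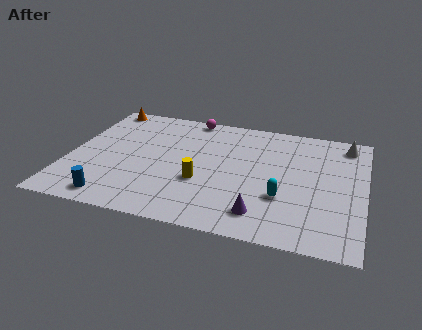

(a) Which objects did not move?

the blue cylinder and the magenta sphere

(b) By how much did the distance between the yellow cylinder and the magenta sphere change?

-0.3

The distance was about 5.9 in the first image and 5.6 in the second, so they moved 0.3 units closer together.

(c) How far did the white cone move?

2.8

The white cone was near (10.4, 8.7) before and (13.2, 8.5) after, so it travelled √(2.8² + 0.2²) ≈ 2.8 units.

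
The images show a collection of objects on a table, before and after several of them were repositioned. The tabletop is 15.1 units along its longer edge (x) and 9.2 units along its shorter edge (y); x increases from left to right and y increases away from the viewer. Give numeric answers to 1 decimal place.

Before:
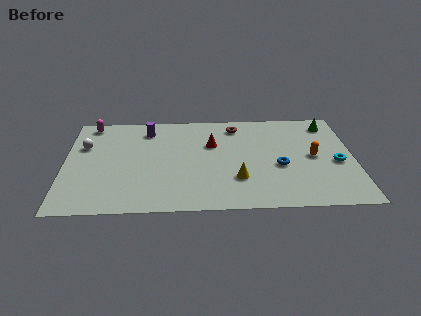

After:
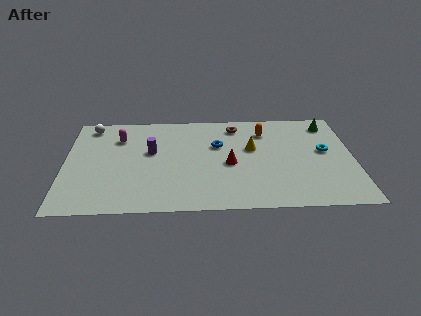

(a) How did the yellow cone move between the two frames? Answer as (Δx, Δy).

(0.8, 2.8)

The yellow cone was at about (9.0, 2.7) and moved to about (9.8, 5.5).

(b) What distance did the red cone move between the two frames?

2.1

The red cone was near (7.7, 6.0) before and (8.6, 4.1) after, so it travelled √(0.9² + 1.9²) ≈ 2.1 units.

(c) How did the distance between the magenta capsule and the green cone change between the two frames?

-1.5

Before: roughly 12.6 units apart; after: 11.1. That's 1.5 units closer together.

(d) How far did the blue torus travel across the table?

3.8

The blue torus moved from about (11.2, 3.8) to (8.0, 5.9), a distance of √(3.2² + 2.1²) ≈ 3.8.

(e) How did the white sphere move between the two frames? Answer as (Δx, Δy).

(0.3, 1.9)

From the two frames, the white sphere sits at roughly (1.0, 6.1) before and (1.3, 8.0) after.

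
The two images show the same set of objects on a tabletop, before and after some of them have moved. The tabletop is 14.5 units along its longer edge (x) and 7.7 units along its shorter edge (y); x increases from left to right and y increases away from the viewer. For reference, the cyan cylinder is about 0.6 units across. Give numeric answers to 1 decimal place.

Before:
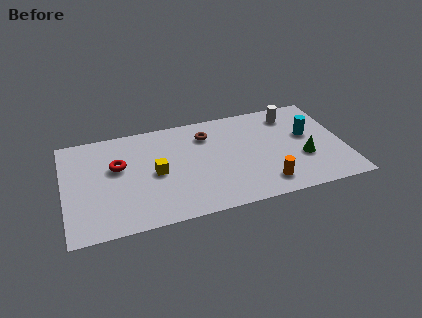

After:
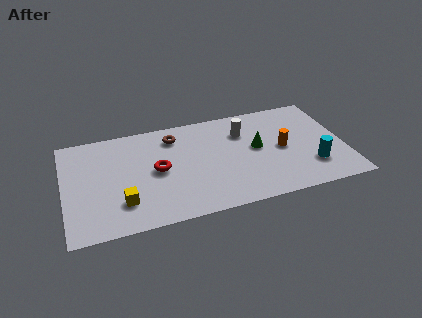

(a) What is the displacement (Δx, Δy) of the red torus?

(2.0, -0.8)

From the two frames, the red torus sits at roughly (2.8, 4.7) before and (4.8, 3.9) after.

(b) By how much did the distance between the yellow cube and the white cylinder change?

-0.3

They were about 7.7 units apart before and 7.4 after — 0.3 units closer together.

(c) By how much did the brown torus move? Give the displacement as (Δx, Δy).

(-1.7, 0.3)

From the two frames, the brown torus sits at roughly (7.5, 5.9) before and (5.8, 6.2) after.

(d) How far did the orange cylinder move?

2.6

The orange cylinder was near (10.2, 1.4) before and (11.3, 3.8) after, so it travelled √(1.1² + 2.4²) ≈ 2.6 units.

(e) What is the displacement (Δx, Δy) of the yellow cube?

(-1.8, -1.7)

The yellow cube was at about (4.7, 3.7) and moved to about (2.9, 2.0).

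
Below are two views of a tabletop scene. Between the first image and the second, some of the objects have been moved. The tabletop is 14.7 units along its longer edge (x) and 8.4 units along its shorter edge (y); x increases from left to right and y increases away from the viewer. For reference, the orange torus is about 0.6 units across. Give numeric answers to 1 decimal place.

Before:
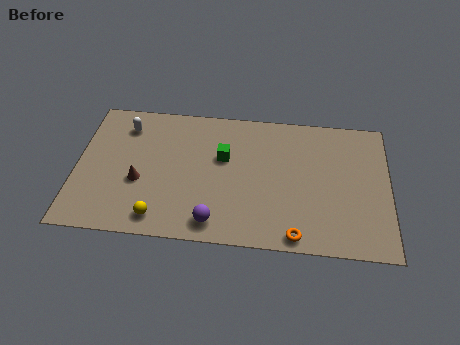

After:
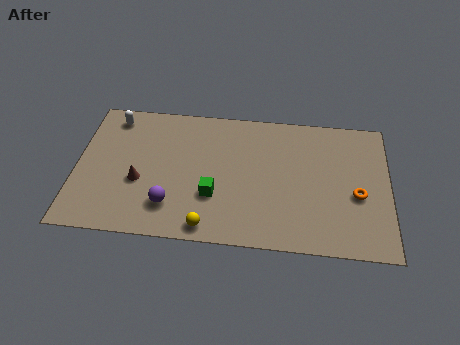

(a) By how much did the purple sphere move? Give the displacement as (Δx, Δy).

(-2.1, 0.8)

The purple sphere started near (6.6, 1.2) and ended near (4.5, 2.0).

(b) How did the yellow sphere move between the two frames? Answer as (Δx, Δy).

(2.3, -0.3)

The yellow sphere started near (4.0, 1.2) and ended near (6.3, 0.9).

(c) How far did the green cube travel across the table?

2.4

The green cube moved from about (6.9, 5.2) to (6.5, 2.8), a distance of √(0.4² + 2.4²) ≈ 2.4.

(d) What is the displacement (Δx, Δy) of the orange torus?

(2.8, 2.7)

From the two frames, the orange torus sits at roughly (10.4, 0.8) before and (13.2, 3.5) after.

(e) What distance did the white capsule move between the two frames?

0.8

The white capsule moved from about (2.2, 6.7) to (1.6, 7.2), a distance of √(0.6² + 0.5²) ≈ 0.8.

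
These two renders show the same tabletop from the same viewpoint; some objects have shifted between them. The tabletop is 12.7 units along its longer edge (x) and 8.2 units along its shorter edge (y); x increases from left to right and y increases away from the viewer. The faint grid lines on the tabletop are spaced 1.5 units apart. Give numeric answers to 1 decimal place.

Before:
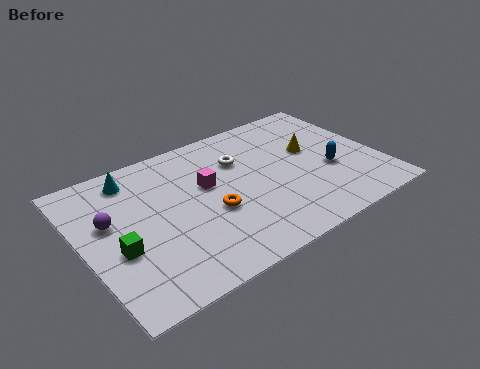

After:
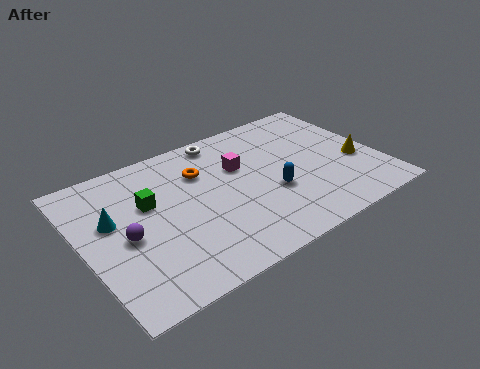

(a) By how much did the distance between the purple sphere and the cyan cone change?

-1.1

Before: roughly 2.4 units apart; after: 1.3. That's 1.1 units closer together.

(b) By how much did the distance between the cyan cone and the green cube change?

-2.3

Before: roughly 3.9 units apart; after: 1.6. That's 2.3 units closer together.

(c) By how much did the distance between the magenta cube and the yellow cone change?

+0.6

Before: roughly 4.6 units apart; after: 5.2. That's 0.6 units further apart.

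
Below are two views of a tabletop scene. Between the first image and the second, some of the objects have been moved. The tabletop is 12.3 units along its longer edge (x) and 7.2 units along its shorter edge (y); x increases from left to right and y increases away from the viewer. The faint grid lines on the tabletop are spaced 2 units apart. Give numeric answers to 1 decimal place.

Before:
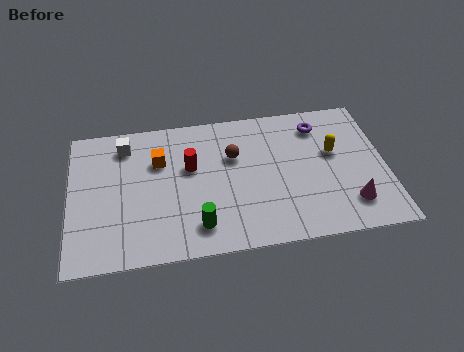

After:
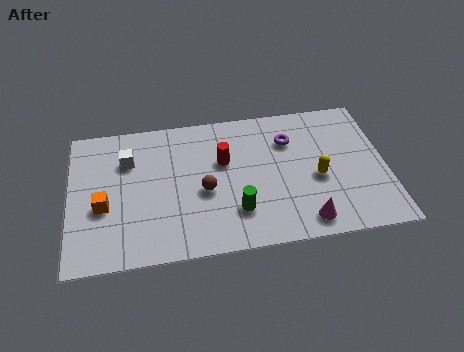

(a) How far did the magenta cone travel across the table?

1.9

The magenta cone moved from about (10.8, 1.6) to (9.0, 1.0), a distance of √(1.8² + 0.6²) ≈ 1.9.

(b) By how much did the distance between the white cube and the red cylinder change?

+0.8

Before: roughly 2.9 units apart; after: 3.7. That's 0.8 units further apart.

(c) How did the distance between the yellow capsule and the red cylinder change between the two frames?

-1.7

They were about 5.6 units apart before and 3.9 after — 1.7 units closer together.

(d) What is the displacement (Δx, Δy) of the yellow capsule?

(-0.7, -1.2)

The yellow capsule was at about (10.3, 4.3) and moved to about (9.6, 3.1).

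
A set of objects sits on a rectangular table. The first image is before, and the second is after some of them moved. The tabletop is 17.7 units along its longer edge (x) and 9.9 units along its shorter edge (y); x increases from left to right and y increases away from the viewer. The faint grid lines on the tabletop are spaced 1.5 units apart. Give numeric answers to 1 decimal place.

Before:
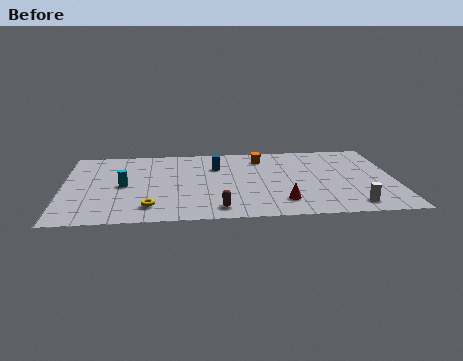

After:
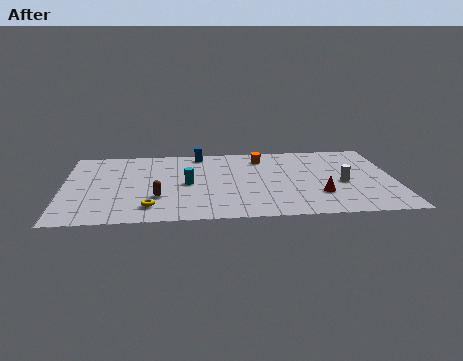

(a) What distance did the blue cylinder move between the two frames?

2.0

The blue cylinder moved from about (8.2, 7.0) to (7.3, 8.8), a distance of √(0.9² + 1.8²) ≈ 2.0.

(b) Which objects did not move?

the yellow torus and the orange cube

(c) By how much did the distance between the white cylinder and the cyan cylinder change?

-4.3

Before: roughly 12.6 units apart; after: 8.3. That's 4.3 units closer together.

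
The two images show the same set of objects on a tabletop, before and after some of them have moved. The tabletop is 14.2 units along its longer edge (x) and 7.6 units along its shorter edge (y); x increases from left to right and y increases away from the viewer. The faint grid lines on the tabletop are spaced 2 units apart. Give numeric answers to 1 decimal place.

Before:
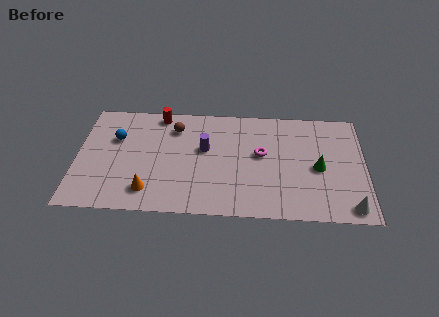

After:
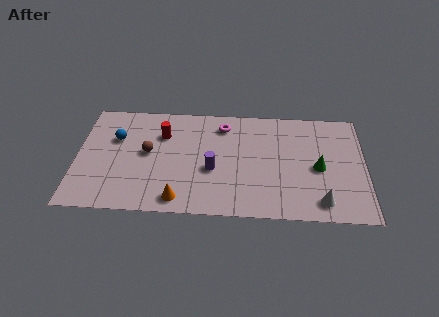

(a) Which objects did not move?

the green cone and the blue sphere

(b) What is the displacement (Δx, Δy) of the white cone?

(-1.4, 0.3)

The white cone started near (13.4, 0.9) and ended near (12.0, 1.2).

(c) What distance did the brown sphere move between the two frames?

2.2

From (4.8, 5.9) to (3.5, 4.1), the brown sphere covered √(1.3² + 1.8²) ≈ 2.2 units.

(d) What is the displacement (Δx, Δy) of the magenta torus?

(-1.9, 1.9)

The magenta torus was at about (9.1, 4.3) and moved to about (7.2, 6.2).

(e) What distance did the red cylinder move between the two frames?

1.4

The red cylinder moved from about (4.0, 6.8) to (4.2, 5.4), a distance of √(0.2² + 1.4²) ≈ 1.4.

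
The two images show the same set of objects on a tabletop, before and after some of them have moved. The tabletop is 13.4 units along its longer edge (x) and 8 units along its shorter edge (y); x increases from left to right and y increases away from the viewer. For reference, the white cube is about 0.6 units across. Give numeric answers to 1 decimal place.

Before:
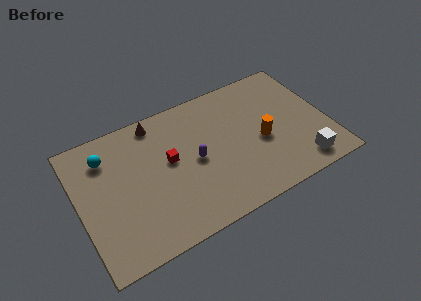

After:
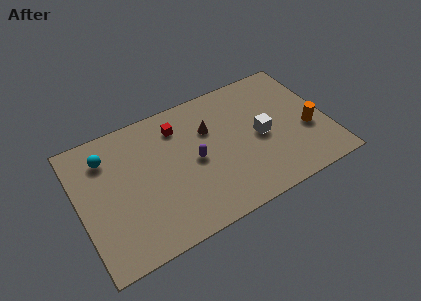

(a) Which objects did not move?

the cyan sphere and the purple capsule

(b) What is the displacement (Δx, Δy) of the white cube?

(-1.8, 2.6)

The white cube was at about (11.6, 1.2) and moved to about (9.8, 3.8).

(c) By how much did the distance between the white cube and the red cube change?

-2.6

Before: roughly 7.5 units apart; after: 4.9. That's 2.6 units closer together.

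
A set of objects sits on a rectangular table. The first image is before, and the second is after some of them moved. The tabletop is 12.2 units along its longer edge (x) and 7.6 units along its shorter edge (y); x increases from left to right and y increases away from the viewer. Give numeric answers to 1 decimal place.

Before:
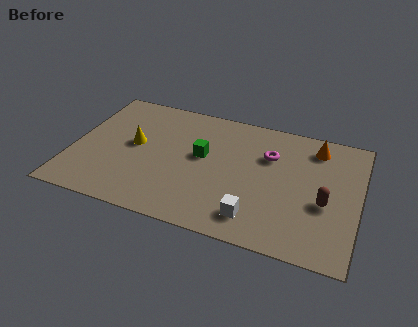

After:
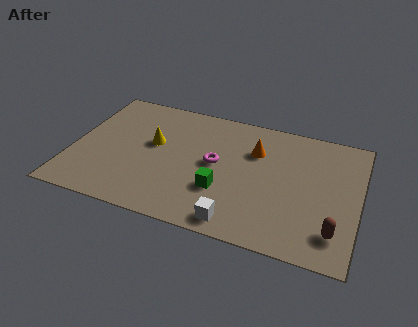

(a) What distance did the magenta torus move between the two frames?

2.5

The magenta torus was near (8.3, 5.2) before and (6.1, 4.0) after, so it travelled √(2.2² + 1.2²) ≈ 2.5 units.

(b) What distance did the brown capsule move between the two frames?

1.6

The brown capsule was near (10.8, 3.1) before and (11.3, 1.6) after, so it travelled √(0.5² + 1.5²) ≈ 1.6 units.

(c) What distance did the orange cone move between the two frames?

2.7

The orange cone was near (10.2, 6.3) before and (7.7, 5.3) after, so it travelled √(2.5² + 1.0²) ≈ 2.7 units.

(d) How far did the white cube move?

0.9

The white cube moved from about (8.0, 1.4) to (7.3, 0.9), a distance of √(0.7² + 0.5²) ≈ 0.9.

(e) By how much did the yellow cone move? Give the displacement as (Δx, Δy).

(0.8, 0.3)

The yellow cone was at about (2.6, 4.1) and moved to about (3.4, 4.4).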